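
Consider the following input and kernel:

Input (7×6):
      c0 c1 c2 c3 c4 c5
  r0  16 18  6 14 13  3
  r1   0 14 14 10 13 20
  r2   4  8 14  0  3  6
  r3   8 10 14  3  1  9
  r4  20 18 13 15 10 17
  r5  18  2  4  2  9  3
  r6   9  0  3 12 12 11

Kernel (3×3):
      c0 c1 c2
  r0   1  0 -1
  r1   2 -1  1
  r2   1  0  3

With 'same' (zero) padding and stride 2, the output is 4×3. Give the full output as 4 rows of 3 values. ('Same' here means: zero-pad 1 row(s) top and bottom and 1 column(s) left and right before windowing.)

Output[0,0]: The receptive field on the zero-padded input at this output position is [0 0 0 / 0 16 18 / 0 0 14]. Elementwise product with the kernel and sum: 0·1 + 0·-1 + 0·2 + 16·-1 + 18·1 + 0·1 + 14·3.

44 88 88
20 25 23
-6 53 42
-11 9 22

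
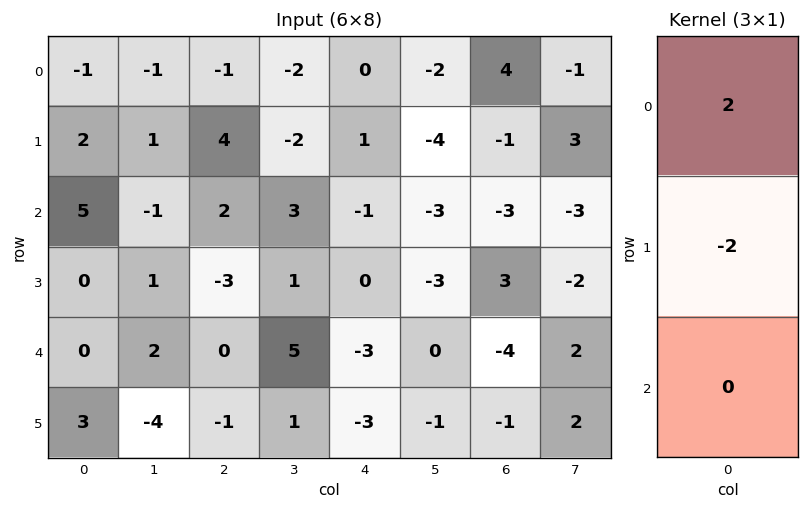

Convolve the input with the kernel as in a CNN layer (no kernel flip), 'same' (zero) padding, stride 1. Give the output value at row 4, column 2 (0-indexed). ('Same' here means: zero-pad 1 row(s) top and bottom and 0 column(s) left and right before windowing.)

-6

The receptive field on the zero-padded input at this output position is [-3 / 0 / -1]. Elementwise product with the kernel and sum: -3·2 + 0·-2.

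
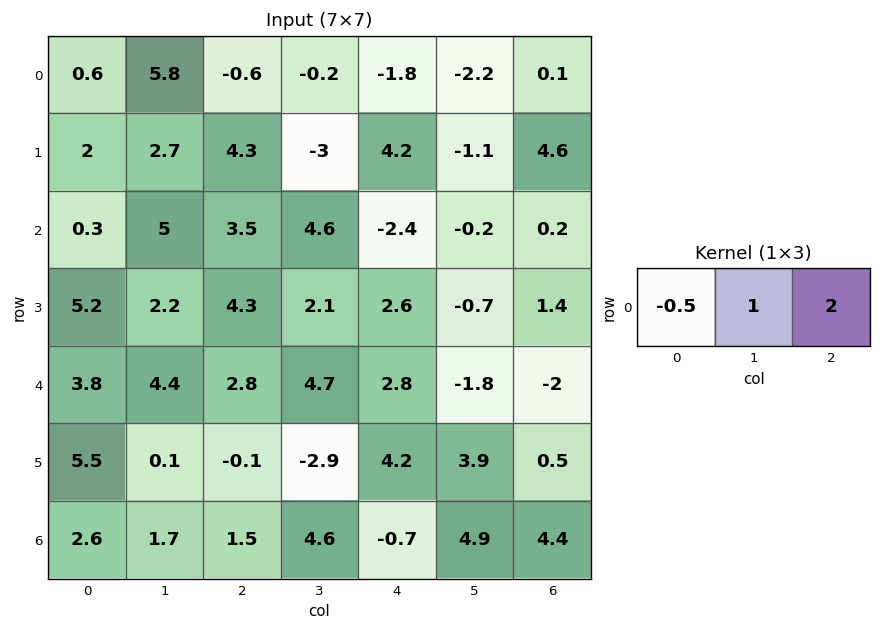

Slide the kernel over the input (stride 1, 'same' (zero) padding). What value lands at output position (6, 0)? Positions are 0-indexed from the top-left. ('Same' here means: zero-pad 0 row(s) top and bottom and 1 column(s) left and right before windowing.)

The receptive field on the zero-padded input at this output position is [0 2.6 1.7]. Elementwise product with the kernel and sum: 0·-0.5 + 2.6·1 + 1.7·2.

6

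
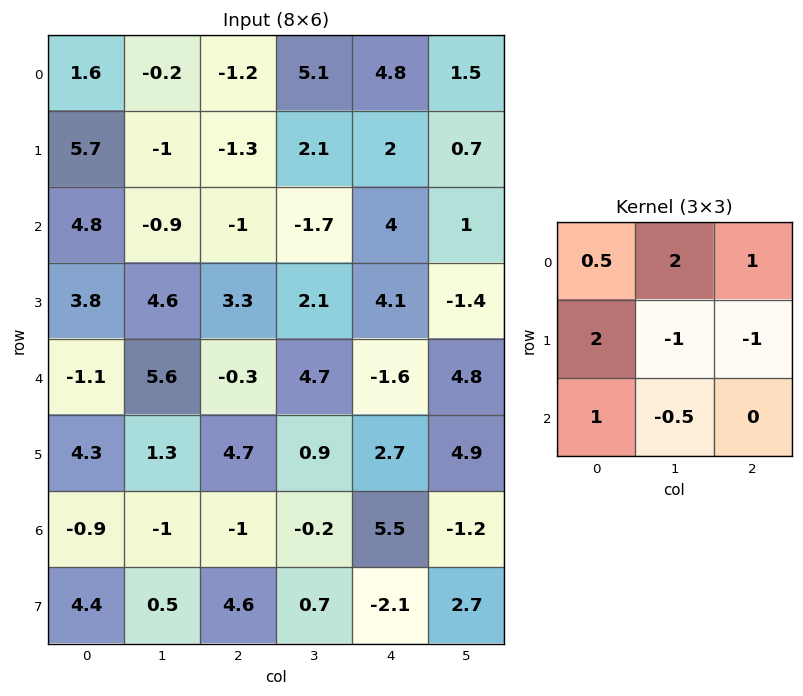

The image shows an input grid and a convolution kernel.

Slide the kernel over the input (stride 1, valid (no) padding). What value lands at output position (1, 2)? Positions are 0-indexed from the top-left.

3.5

The receptive field on the input at this output position is [-1.3 2.1 2 / -1 -1.7 4 / 3.3 2.1 4.1]. Elementwise product with the kernel and sum: -1.3·0.5 + 2.1·2 + 2·1 + -1·2 + -1.7·-1 + 4·-1 + 3.3·1 + 2.1·-0.5.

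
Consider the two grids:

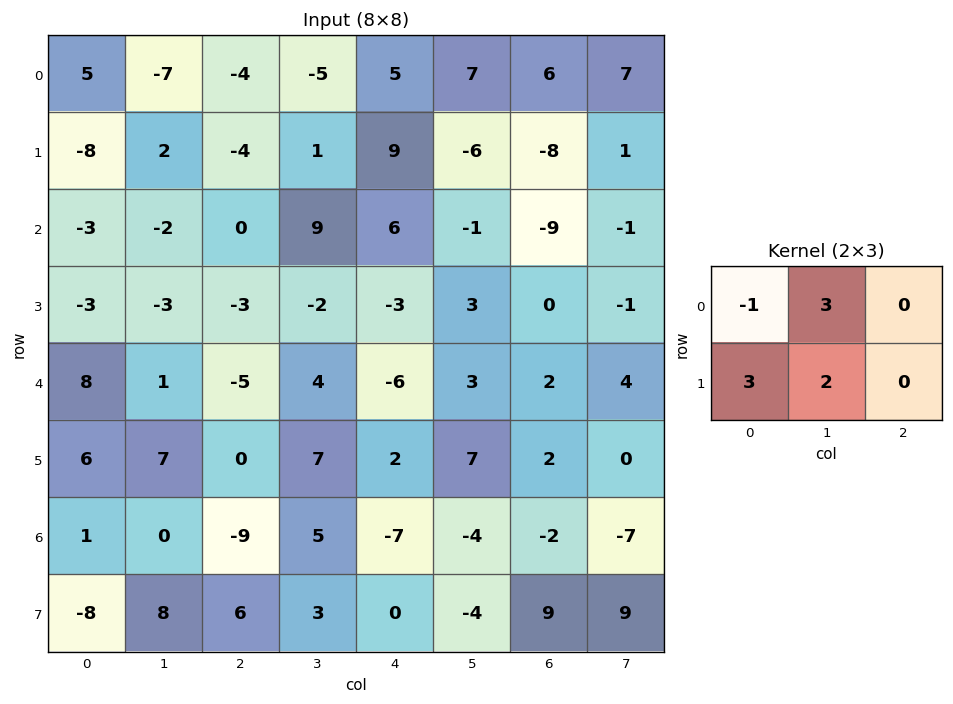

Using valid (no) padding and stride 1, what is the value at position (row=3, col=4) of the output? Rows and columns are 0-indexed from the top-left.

The receptive field on the input at this output position is [-3 3 0 / -6 3 2]. Elementwise product with the kernel and sum: -3·-1 + 3·3 + -6·3 + 3·2.

0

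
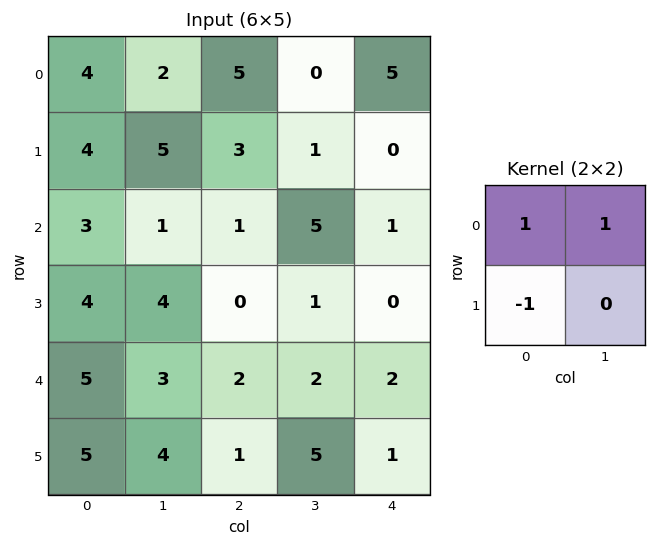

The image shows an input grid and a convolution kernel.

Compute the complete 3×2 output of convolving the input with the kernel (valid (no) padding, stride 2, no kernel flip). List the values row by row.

Output[0,0]: The receptive field on the input at this output position is [4 2 / 4 5]. Elementwise product with the kernel and sum: 4·1 + 2·1 + 4·-1.

2 2
0 6
3 3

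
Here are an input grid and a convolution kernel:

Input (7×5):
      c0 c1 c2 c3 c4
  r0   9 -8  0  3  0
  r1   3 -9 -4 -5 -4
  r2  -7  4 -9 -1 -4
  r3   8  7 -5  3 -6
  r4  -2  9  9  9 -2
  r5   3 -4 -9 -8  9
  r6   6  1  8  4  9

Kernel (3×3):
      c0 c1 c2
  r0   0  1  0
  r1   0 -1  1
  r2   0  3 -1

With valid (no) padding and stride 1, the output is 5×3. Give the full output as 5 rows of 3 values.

18 -27 5
4 -14 7
10 17 19
4 -24 -41
-1 30 29

Output[0,0]: The receptive field on the input at this output position is [9 -8 0 / 3 -9 -4 / -7 4 -9]. Elementwise product with the kernel and sum: -8·1 + -9·-1 + -4·1 + 4·3 + -9·-1.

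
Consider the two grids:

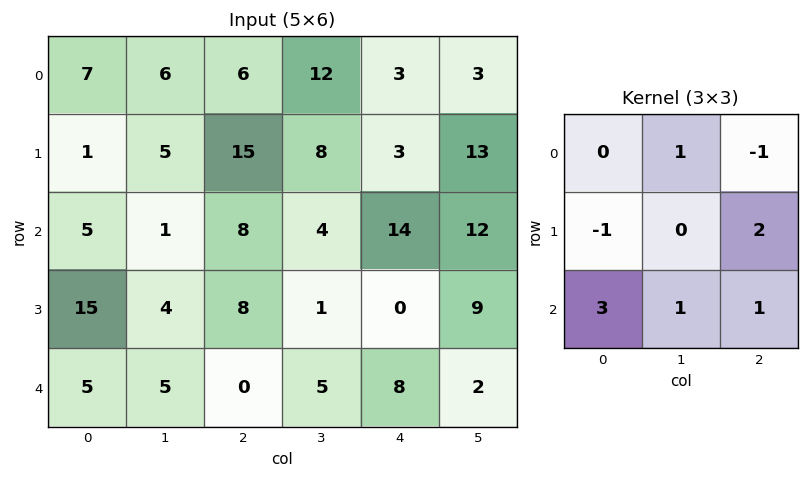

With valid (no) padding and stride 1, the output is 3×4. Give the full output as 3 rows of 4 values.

53 20 42 56
58 35 50 22
14 22 -5 44

Output[0,0]: The receptive field on the input at this output position is [7 6 6 / 1 5 15 / 5 1 8]. Elementwise product with the kernel and sum: 6·1 + 6·-1 + 1·-1 + 15·2 + 5·3 + 1·1 + 8·1.
Output[0,1]: The receptive field on the input at this output position is [6 6 12 / 5 15 8 / 1 8 4]. Elementwise product with the kernel and sum: 6·1 + 12·-1 + 5·-1 + 8·2 + 1·3 + 8·1 + 4·1.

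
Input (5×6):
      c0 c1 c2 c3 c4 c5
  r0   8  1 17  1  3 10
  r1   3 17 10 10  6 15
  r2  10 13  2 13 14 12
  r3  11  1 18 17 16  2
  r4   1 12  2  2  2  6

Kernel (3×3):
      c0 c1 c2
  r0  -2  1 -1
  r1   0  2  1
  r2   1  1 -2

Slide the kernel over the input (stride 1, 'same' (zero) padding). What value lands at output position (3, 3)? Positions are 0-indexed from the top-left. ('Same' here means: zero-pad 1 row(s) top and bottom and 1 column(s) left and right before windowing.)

The receptive field on the zero-padded input at this output position is [2 13 14 / 18 17 16 / 2 2 2]. Elementwise product with the kernel and sum: 2·-2 + 13·1 + 14·-1 + 17·2 + 16·1 + 2·1 + 2·1 + 2·-2.

45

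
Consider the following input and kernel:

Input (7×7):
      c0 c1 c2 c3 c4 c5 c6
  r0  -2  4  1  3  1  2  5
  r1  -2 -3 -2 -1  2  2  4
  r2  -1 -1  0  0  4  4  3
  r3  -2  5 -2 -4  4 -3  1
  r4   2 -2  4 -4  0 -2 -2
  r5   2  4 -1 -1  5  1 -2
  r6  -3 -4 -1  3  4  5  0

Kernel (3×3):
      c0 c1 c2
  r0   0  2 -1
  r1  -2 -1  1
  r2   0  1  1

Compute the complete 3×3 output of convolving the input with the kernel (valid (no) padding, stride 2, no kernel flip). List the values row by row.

Output[0,0]: The receptive field on the input at this output position is [-2 4 1 / -2 -3 -2 / -1 -1 0]. Elementwise product with the kernel and sum: 4·2 + 1·-1 + -2·-2 + -3·-1 + -2·1 + -1·1 + 0·1.
Output[0,1]: The receptive field on the input at this output position is [1 3 1 / -2 -1 2 / 0 0 4]. Elementwise product with the kernel and sum: 3·2 + 1·-1 + -2·-2 + -1·-1 + 2·1 + 0·1 + 4·1.

11 16 4
-3 4 -3
-22 7 -10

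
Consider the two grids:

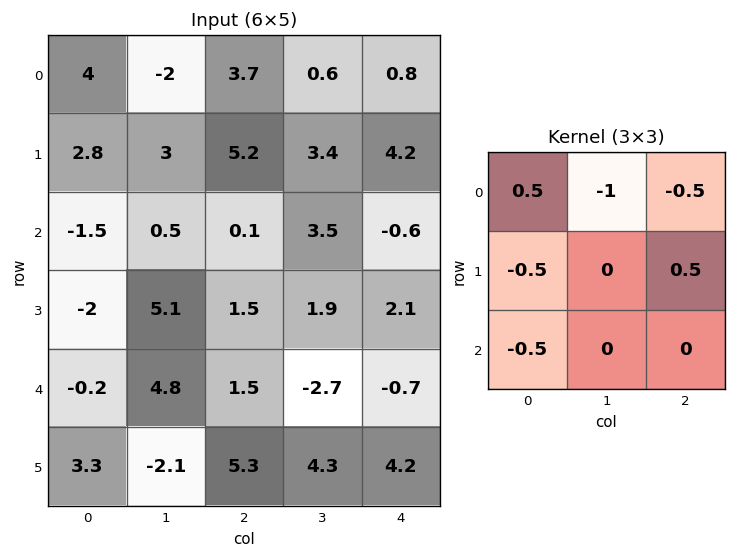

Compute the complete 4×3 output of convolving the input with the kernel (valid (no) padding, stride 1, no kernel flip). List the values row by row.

4.1 -5.05 0.3
-2.4 -6.45 -4
0.55 -5.6 -3.6
-7.65 -2.6 -5.95

Output[0,0]: The receptive field on the input at this output position is [4 -2 3.7 / 2.8 3 5.2 / -1.5 0.5 0.1]. Elementwise product with the kernel and sum: 4·0.5 + -2·-1 + 3.7·-0.5 + 2.8·-0.5 + 5.2·0.5 + -1.5·-0.5.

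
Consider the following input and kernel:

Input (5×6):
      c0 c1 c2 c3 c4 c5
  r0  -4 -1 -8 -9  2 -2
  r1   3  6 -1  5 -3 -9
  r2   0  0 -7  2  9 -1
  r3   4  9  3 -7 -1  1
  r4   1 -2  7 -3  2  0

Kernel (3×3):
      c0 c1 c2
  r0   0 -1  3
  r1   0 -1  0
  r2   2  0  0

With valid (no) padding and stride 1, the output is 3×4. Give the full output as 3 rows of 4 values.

-29 -18 -4 -1
-1 41 -10 -47
-28 6 46 -17

Output[0,0]: The receptive field on the input at this output position is [-4 -1 -8 / 3 6 -1 / 0 0 -7]. Elementwise product with the kernel and sum: -1·-1 + -8·3 + 6·-1 + 0·2.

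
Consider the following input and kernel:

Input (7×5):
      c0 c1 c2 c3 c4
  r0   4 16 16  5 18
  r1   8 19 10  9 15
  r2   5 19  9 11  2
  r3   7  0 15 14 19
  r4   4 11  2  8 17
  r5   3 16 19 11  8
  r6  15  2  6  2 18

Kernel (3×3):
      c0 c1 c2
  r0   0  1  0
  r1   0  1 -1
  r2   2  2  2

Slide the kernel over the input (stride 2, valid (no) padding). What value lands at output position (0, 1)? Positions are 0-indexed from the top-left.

The receptive field on the input at this output position is [16 5 18 / 10 9 15 / 9 11 2]. Elementwise product with the kernel and sum: 5·1 + 9·1 + 15·-1 + 9·2 + 11·2 + 2·2.

43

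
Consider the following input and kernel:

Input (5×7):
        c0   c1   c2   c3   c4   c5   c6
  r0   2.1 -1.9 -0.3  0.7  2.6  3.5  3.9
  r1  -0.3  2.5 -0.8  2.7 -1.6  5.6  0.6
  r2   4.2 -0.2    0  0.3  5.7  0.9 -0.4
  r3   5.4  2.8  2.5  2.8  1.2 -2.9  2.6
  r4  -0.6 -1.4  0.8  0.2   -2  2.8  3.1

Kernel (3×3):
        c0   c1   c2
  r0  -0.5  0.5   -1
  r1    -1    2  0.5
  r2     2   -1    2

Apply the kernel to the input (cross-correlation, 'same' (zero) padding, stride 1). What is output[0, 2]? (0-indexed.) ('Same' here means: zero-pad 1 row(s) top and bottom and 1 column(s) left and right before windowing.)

12.85

The receptive field on the zero-padded input at this output position is [0 0 0 / -1.9 -0.3 0.7 / 2.5 -0.8 2.7]. Elementwise product with the kernel and sum: 0·-0.5 + 0·0.5 + 0·-1 + -1.9·-1 + -0.3·2 + 0.7·0.5 + 2.5·2 + -0.8·-1 + 2.7·2.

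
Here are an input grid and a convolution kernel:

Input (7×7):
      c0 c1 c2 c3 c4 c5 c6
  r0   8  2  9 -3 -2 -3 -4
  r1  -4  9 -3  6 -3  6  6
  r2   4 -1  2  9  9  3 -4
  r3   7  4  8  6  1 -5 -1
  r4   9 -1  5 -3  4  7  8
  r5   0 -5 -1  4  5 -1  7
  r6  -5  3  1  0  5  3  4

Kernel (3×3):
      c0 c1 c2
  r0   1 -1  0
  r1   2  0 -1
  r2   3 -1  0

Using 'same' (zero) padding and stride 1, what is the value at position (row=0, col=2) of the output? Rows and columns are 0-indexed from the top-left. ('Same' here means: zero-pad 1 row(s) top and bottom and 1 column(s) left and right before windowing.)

The receptive field on the zero-padded input at this output position is [0 0 0 / 2 9 -3 / 9 -3 6]. Elementwise product with the kernel and sum: 0·1 + 0·-1 + 2·2 + -3·-1 + 9·3 + -3·-1.

37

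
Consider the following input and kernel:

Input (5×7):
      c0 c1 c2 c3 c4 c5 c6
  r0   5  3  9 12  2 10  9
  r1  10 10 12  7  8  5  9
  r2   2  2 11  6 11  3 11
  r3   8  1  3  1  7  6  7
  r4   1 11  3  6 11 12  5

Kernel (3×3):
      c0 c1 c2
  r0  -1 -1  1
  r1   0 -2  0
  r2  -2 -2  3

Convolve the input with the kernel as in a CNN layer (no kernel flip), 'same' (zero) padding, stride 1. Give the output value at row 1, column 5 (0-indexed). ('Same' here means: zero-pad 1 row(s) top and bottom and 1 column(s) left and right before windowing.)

The receptive field on the zero-padded input at this output position is [2 10 9 / 8 5 9 / 11 3 11]. Elementwise product with the kernel and sum: 2·-1 + 10·-1 + 9·1 + 5·-2 + 11·-2 + 3·-2 + 11·3.

-8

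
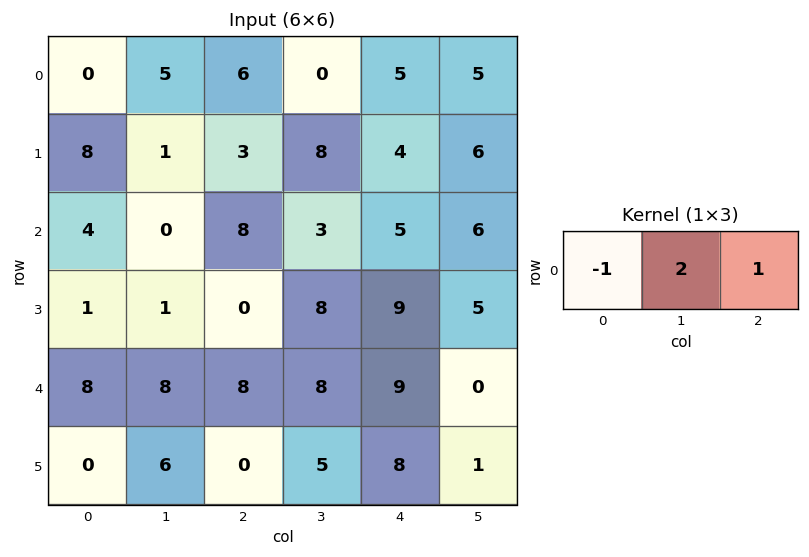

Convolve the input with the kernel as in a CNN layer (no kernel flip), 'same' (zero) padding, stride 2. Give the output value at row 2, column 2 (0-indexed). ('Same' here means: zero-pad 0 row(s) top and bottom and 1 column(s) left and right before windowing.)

10

The receptive field on the zero-padded input at this output position is [8 9 0]. Elementwise product with the kernel and sum: 8·-1 + 9·2 + 0·1.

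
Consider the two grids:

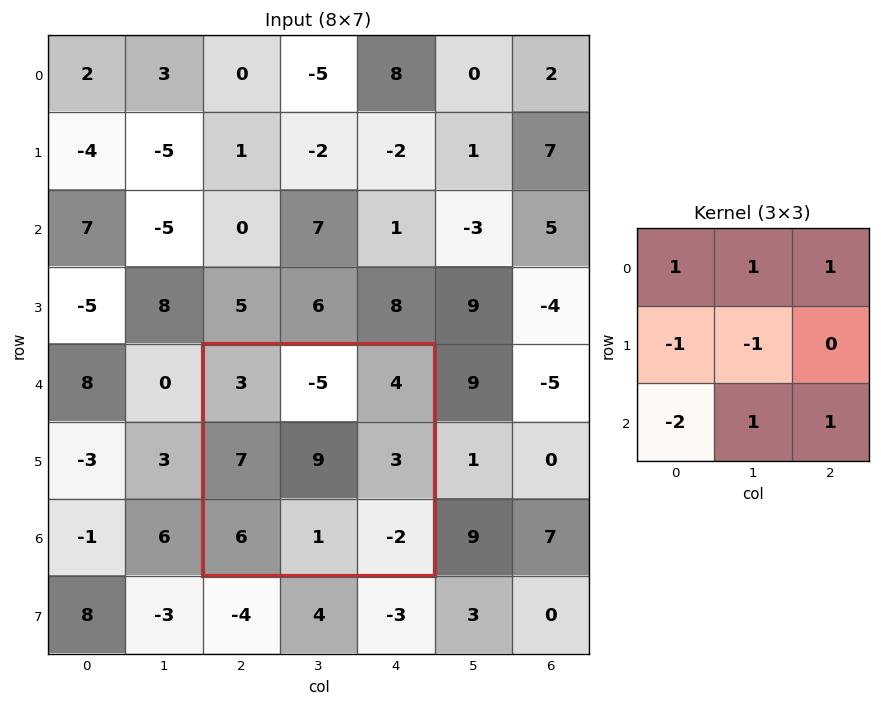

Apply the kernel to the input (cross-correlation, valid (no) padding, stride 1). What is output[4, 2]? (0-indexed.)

The receptive field on the input at this output position is [3 -5 4 / 7 9 3 / 6 1 -2]. Elementwise product with the kernel and sum: 3·1 + -5·1 + 4·1 + 7·-1 + 9·-1 + 6·-2 + 1·1 + -2·1.

-27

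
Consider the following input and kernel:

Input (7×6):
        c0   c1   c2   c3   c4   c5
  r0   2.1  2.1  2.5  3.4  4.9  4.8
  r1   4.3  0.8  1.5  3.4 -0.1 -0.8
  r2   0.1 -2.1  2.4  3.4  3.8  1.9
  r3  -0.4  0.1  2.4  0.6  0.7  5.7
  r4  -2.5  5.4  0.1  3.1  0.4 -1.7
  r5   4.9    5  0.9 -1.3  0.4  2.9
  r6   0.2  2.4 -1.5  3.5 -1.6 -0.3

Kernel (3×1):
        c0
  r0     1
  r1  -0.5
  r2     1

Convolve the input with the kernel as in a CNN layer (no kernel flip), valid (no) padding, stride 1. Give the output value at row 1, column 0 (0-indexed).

3.85

The receptive field on the input at this output position is [4.3 / 0.1 / -0.4]. Elementwise product with the kernel and sum: 4.3·1 + 0.1·-0.5 + -0.4·1.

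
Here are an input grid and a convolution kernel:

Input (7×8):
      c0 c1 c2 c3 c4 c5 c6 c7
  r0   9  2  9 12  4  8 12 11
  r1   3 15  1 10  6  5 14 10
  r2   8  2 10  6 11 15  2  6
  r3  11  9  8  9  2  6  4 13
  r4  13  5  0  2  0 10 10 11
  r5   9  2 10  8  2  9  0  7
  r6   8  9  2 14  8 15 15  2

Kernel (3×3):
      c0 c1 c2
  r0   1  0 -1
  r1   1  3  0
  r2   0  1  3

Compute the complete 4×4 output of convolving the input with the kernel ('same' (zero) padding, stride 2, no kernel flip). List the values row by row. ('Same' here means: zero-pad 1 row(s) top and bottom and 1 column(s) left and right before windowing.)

Output[0,0]: The receptive field on the zero-padded input at this output position is [0 0 0 / 0 9 2 / 0 3 15]. Elementwise product with the kernel and sum: 0·1 + 0·-1 + 0·1 + 9·3 + 3·1 + 15·3.

75 60 45 88
47 72 64 59
45 39 34 54
22 9 37 62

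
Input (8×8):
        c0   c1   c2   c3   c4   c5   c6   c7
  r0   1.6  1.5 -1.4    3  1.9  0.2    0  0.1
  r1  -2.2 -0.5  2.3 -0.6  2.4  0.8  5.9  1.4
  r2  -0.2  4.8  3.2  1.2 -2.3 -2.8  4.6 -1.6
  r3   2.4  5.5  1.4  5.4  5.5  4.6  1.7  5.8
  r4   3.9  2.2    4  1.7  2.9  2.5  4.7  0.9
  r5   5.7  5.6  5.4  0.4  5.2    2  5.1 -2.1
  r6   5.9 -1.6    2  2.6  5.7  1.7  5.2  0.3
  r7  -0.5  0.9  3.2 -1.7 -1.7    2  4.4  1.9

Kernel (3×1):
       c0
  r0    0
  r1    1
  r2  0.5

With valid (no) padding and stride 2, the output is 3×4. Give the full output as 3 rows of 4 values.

-2.3 3.9 1.25 8.2
4.35 3.4 6.95 4.05
8.65 6.4 8.05 7.7

Output[0,0]: The receptive field on the input at this output position is [1.6 / -2.2 / -0.2]. Elementwise product with the kernel and sum: -2.2·1 + -0.2·0.5.
Output[0,1]: The receptive field on the input at this output position is [-1.4 / 2.3 / 3.2]. Elementwise product with the kernel and sum: 2.3·1 + 3.2·0.5.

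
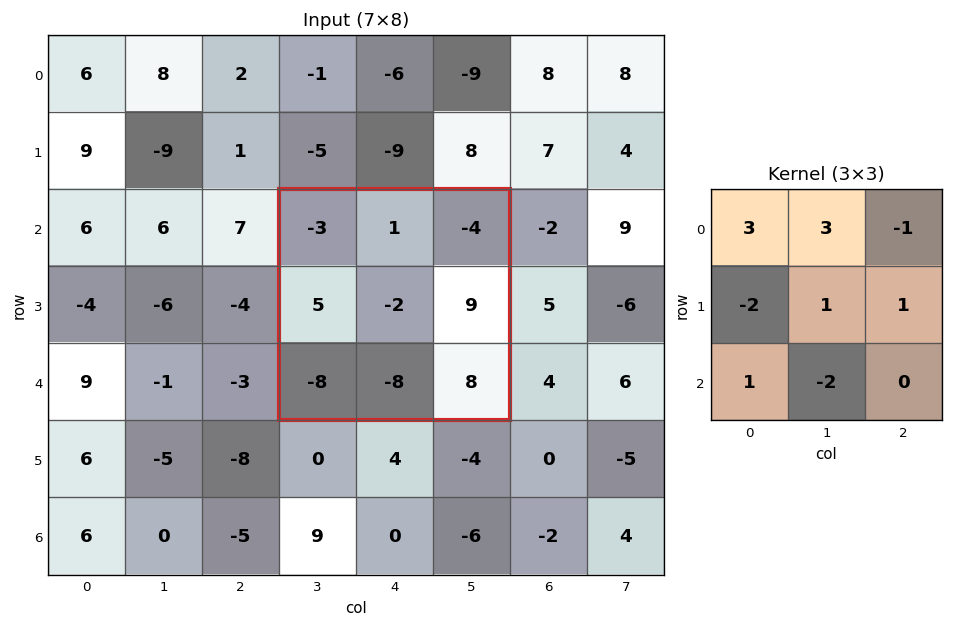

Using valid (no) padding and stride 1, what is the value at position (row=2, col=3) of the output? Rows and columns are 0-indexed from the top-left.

3

The receptive field on the input at this output position is [-3 1 -4 / 5 -2 9 / -8 -8 8]. Elementwise product with the kernel and sum: -3·3 + 1·3 + -4·-1 + 5·-2 + -2·1 + 9·1 + -8·1 + -8·-2.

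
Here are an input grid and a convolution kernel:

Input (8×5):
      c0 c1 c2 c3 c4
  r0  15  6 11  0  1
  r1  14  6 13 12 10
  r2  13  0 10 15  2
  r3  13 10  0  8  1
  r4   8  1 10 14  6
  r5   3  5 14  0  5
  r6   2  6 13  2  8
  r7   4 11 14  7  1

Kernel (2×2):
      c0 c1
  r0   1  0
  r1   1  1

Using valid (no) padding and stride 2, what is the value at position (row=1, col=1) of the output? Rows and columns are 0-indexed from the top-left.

18

The receptive field on the input at this output position is [10 15 / 0 8]. Elementwise product with the kernel and sum: 10·1 + 0·1 + 8·1.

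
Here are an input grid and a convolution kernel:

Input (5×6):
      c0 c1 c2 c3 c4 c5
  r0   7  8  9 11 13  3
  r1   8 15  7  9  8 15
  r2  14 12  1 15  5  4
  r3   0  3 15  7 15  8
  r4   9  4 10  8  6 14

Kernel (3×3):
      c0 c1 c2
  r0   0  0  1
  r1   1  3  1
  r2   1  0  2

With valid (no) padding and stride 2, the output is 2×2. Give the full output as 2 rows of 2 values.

Output[0,0]: The receptive field on the input at this output position is [7 8 9 / 8 15 7 / 14 12 1]. Elementwise product with the kernel and sum: 9·1 + 8·1 + 15·3 + 7·1 + 14·1 + 1·2.

85 66
54 78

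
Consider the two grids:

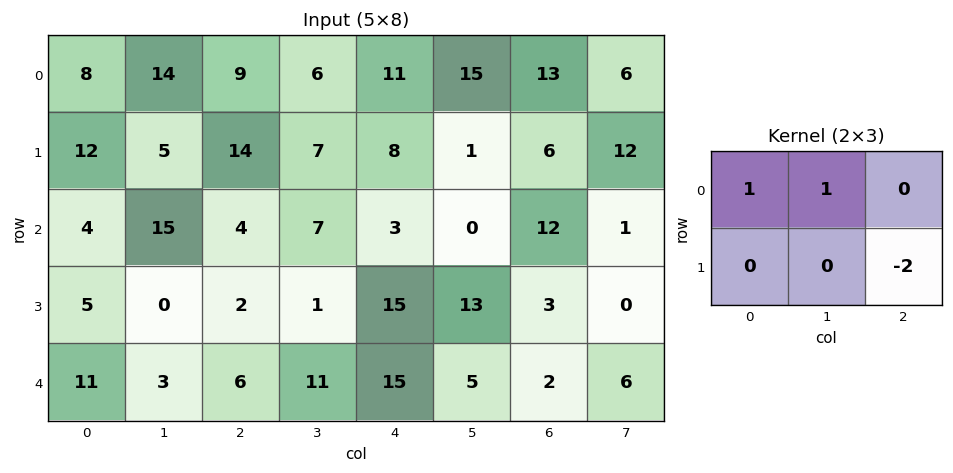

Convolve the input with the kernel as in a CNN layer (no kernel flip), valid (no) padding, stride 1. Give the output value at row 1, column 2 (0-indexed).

The receptive field on the input at this output position is [14 7 8 / 4 7 3]. Elementwise product with the kernel and sum: 14·1 + 7·1 + 3·-2.

15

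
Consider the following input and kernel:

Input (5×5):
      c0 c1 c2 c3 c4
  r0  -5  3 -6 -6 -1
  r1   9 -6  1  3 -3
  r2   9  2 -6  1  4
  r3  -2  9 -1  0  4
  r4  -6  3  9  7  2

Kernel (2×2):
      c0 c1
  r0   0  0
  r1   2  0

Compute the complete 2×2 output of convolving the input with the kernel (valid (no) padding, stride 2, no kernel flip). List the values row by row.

Output[0,0]: The receptive field on the input at this output position is [-5 3 / 9 -6]. Elementwise product with the kernel and sum: 9·2.
Output[0,1]: The receptive field on the input at this output position is [-6 -6 / 1 3]. Elementwise product with the kernel and sum: 1·2.

18 2
-4 -2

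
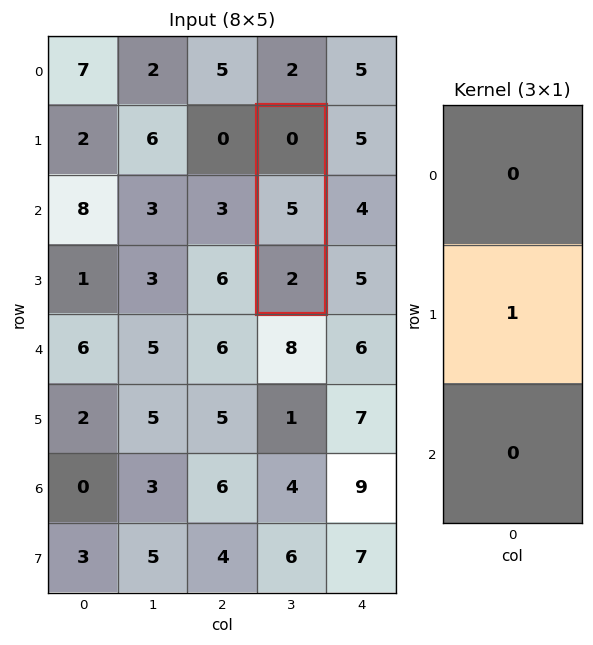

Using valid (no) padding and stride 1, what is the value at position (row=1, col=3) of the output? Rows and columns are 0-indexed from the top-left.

5

The receptive field on the input at this output position is [0 / 5 / 2]. Elementwise product with the kernel and sum: 5·1.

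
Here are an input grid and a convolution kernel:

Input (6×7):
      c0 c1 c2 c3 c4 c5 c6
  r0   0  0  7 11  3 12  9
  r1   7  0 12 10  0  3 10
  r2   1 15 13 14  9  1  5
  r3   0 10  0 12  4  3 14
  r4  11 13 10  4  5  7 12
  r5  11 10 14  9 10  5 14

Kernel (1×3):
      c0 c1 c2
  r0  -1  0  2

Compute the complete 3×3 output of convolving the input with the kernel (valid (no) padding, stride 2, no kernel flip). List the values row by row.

Output[0,0]: The receptive field on the input at this output position is [0 0 7]. Elementwise product with the kernel and sum: 0·-1 + 7·2.

14 -1 15
25 5 1
9 0 19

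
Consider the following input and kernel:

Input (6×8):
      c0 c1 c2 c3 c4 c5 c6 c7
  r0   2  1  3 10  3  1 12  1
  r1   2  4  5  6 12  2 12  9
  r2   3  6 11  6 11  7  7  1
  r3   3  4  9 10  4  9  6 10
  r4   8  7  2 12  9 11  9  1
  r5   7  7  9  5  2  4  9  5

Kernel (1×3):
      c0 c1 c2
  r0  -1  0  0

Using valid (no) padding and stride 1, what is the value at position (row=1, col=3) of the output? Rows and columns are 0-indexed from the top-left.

The receptive field on the input at this output position is [6 12 2]. Elementwise product with the kernel and sum: 6·-1.

-6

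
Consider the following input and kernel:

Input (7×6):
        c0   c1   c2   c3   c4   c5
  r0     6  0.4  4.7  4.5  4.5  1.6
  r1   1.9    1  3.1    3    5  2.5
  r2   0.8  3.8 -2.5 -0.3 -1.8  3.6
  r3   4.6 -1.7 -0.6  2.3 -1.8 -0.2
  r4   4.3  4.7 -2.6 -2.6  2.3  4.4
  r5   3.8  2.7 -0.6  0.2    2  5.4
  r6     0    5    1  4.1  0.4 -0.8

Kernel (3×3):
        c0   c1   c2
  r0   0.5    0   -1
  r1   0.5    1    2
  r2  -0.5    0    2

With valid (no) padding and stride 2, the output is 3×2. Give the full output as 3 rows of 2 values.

Output[0,0]: The receptive field on the input at this output position is [6 0.4 4.7 / 1.9 1 3.1 / 0.8 3.8 -2.5]. Elementwise product with the kernel and sum: 6·0.5 + 4.7·-1 + 1.9·0.5 + 1·1 + 3.1·2 + 0.8·-0.5 + -2.5·2.
Output[0,1]: The receptive field on the input at this output position is [4.7 4.5 4.5 / 3.1 3 5 / -2.5 -0.3 -1.8]. Elementwise product with the kernel and sum: 4.7·0.5 + 4.5·-1 + 3.1·0.5 + 3·1 + 5·2 + -2.5·-0.5 + -1.8·2.

1.05 10.05
-5.05 4.85
10.15 0.6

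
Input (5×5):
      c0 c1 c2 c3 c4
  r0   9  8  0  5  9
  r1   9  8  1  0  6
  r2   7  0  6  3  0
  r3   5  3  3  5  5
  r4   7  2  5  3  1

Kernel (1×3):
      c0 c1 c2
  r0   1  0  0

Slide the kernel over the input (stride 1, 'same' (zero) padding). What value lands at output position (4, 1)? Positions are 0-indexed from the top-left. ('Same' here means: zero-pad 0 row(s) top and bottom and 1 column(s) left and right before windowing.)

7

The receptive field on the zero-padded input at this output position is [7 2 5]. Elementwise product with the kernel and sum: 7·1.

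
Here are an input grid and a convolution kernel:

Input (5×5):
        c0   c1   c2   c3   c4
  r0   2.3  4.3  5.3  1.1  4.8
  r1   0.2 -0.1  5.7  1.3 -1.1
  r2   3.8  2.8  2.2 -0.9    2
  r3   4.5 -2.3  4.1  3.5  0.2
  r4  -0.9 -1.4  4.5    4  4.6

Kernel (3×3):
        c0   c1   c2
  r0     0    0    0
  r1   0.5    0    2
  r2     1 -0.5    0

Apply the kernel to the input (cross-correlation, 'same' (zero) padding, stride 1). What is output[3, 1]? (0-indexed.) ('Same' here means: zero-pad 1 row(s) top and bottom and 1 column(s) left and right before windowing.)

The receptive field on the zero-padded input at this output position is [3.8 2.8 2.2 / 4.5 -2.3 4.1 / -0.9 -1.4 4.5]. Elementwise product with the kernel and sum: 4.5·0.5 + 4.1·2 + -0.9·1 + -1.4·-0.5.

10.25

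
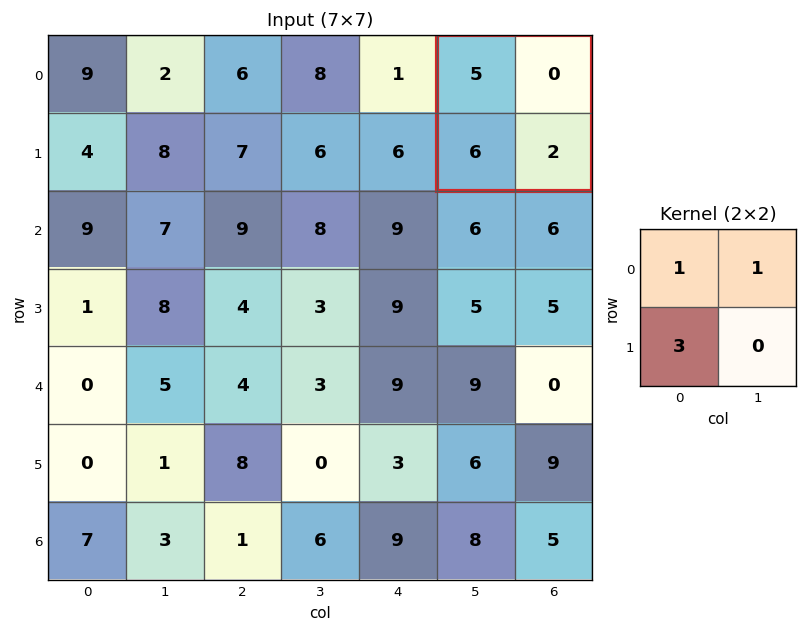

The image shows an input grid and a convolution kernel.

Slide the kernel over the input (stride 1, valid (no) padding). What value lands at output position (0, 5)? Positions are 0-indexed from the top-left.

23

The receptive field on the input at this output position is [5 0 / 6 2]. Elementwise product with the kernel and sum: 5·1 + 0·1 + 6·3.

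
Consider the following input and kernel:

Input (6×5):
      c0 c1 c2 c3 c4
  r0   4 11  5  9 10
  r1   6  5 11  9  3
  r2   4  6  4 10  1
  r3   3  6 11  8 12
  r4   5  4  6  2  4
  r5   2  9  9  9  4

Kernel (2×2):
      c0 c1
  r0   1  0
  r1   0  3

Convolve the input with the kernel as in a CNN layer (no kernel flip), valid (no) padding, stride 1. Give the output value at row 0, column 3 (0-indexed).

The receptive field on the input at this output position is [9 10 / 9 3]. Elementwise product with the kernel and sum: 9·1 + 3·3.

18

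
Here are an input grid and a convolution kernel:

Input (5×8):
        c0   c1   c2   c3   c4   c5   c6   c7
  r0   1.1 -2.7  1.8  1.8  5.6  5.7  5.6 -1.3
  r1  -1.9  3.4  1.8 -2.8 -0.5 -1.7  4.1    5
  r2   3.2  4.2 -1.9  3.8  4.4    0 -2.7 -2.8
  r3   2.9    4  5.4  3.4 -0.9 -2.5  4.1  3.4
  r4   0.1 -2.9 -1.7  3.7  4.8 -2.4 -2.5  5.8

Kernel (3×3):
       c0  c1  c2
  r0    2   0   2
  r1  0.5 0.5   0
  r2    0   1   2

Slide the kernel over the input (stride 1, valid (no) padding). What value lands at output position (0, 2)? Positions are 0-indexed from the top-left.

The receptive field on the input at this output position is [1.8 1.8 5.6 / 1.8 -2.8 -0.5 / -1.9 3.8 4.4]. Elementwise product with the kernel and sum: 1.8·2 + 5.6·2 + 1.8·0.5 + -2.8·0.5 + 3.8·1 + 4.4·2.

26.9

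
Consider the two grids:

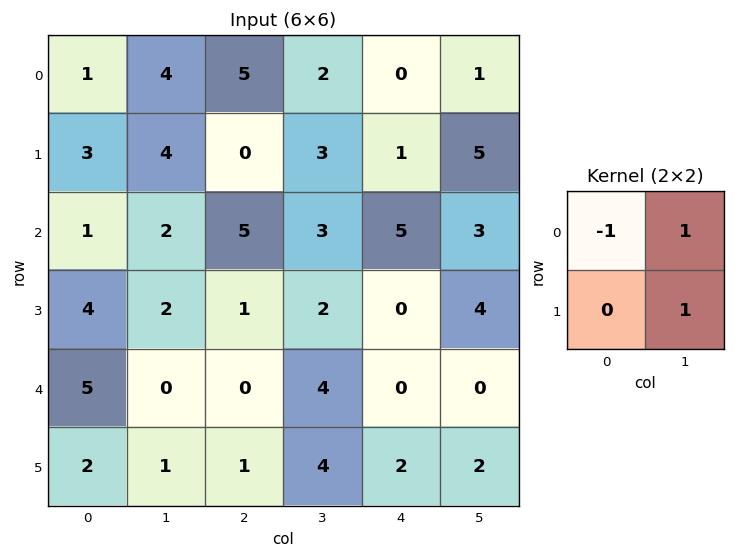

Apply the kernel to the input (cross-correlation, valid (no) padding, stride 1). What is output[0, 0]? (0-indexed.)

The receptive field on the input at this output position is [1 4 / 3 4]. Elementwise product with the kernel and sum: 1·-1 + 4·1 + 4·1.

7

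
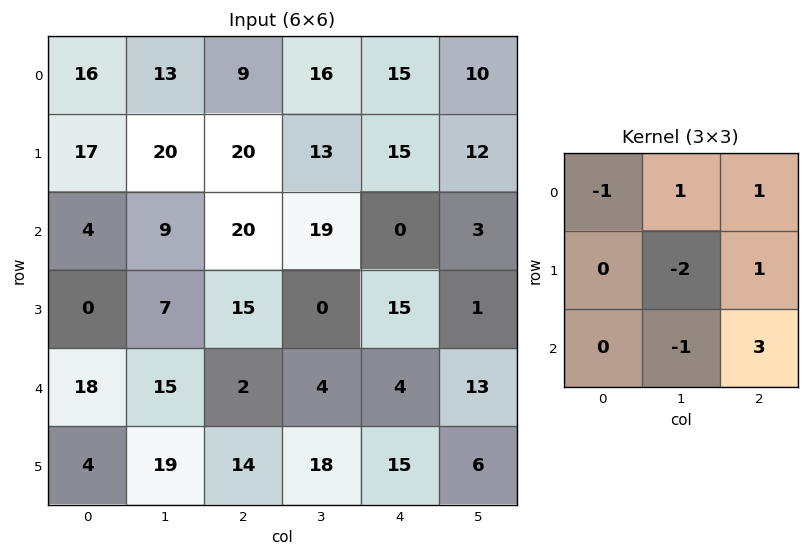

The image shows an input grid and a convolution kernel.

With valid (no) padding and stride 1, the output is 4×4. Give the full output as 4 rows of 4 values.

37 22 -8 0
63 -23 15 5
17 10 22 -10
17 48 23 24

Output[0,0]: The receptive field on the input at this output position is [16 13 9 / 17 20 20 / 4 9 20]. Elementwise product with the kernel and sum: 16·-1 + 13·1 + 9·1 + 20·-2 + 20·1 + 9·-1 + 20·3.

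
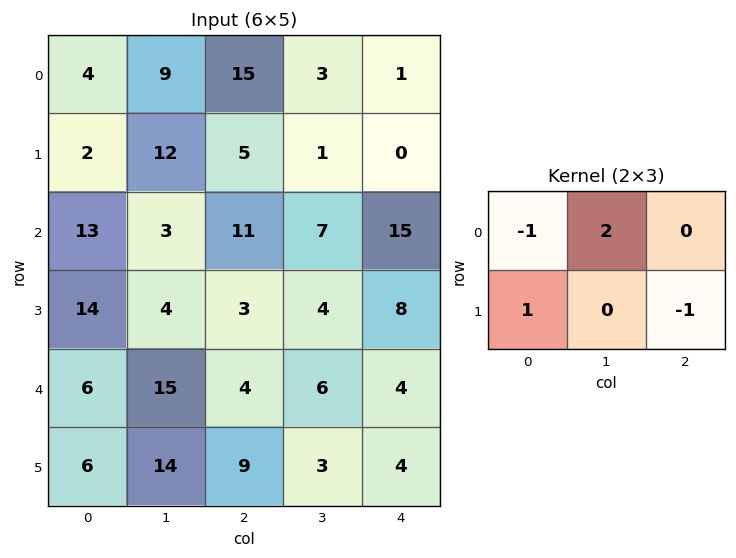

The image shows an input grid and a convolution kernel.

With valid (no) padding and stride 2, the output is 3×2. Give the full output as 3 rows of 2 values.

11 -4
4 -2
21 13

Output[0,0]: The receptive field on the input at this output position is [4 9 15 / 2 12 5]. Elementwise product with the kernel and sum: 4·-1 + 9·2 + 2·1 + 5·-1.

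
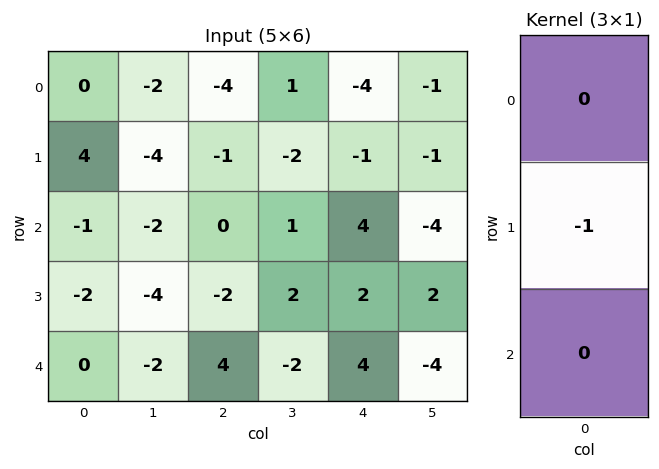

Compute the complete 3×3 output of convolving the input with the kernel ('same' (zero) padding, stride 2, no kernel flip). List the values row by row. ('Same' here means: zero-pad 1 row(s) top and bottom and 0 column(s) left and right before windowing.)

0 4 4
1 0 -4
0 -4 -4

Output[0,0]: The receptive field on the zero-padded input at this output position is [0 / 0 / 4]. Elementwise product with the kernel and sum: 0·-1.
Output[0,1]: The receptive field on the zero-padded input at this output position is [0 / -4 / -1]. Elementwise product with the kernel and sum: -4·-1.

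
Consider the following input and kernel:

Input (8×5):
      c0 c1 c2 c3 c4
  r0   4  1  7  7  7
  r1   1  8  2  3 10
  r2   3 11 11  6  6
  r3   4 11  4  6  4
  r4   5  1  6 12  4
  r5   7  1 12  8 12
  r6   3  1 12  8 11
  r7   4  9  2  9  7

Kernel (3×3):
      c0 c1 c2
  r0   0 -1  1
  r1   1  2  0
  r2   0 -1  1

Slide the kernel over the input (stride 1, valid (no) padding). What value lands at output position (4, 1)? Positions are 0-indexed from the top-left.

The receptive field on the input at this output position is [1 6 12 / 1 12 8 / 1 12 8]. Elementwise product with the kernel and sum: 6·-1 + 12·1 + 1·1 + 12·2 + 12·-1 + 8·1.

27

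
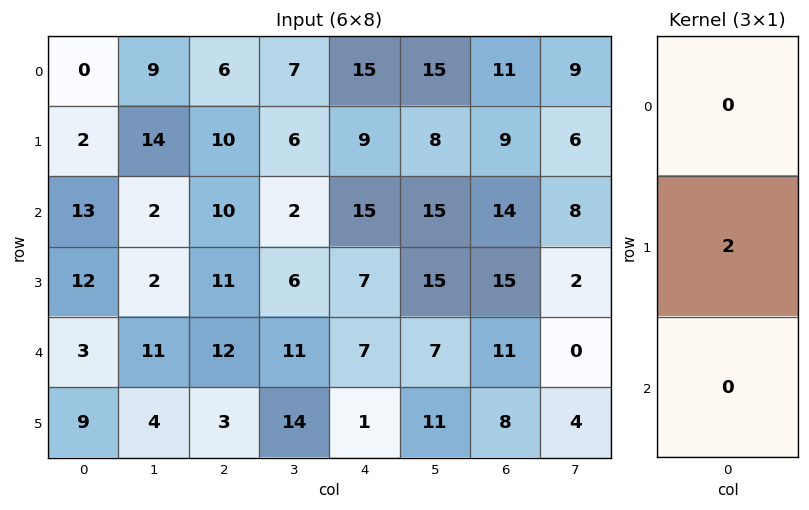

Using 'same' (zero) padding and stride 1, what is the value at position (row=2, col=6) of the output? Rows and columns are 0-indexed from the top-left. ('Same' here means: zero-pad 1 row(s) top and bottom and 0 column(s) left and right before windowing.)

28

The receptive field on the zero-padded input at this output position is [9 / 14 / 15]. Elementwise product with the kernel and sum: 14·2.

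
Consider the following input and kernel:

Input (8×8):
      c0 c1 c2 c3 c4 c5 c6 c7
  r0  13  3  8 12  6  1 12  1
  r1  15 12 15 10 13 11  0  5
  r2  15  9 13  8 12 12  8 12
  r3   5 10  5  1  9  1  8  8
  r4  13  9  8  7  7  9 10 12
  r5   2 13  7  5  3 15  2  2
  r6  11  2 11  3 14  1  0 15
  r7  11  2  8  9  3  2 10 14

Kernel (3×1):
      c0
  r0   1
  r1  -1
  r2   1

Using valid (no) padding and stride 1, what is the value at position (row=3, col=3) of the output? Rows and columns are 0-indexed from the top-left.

-1

The receptive field on the input at this output position is [1 / 7 / 5]. Elementwise product with the kernel and sum: 1·1 + 7·-1 + 5·1.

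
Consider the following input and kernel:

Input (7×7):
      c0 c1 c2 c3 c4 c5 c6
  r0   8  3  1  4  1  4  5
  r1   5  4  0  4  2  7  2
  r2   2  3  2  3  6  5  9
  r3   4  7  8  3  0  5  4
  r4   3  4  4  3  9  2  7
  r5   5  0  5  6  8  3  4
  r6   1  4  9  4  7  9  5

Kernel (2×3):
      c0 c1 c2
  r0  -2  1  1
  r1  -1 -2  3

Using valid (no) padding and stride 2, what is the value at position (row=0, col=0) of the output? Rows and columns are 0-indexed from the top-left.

-25

The receptive field on the input at this output position is [8 3 1 / 5 4 0]. Elementwise product with the kernel and sum: 8·-2 + 3·1 + 1·1 + 5·-1 + 4·-2 + 0·3.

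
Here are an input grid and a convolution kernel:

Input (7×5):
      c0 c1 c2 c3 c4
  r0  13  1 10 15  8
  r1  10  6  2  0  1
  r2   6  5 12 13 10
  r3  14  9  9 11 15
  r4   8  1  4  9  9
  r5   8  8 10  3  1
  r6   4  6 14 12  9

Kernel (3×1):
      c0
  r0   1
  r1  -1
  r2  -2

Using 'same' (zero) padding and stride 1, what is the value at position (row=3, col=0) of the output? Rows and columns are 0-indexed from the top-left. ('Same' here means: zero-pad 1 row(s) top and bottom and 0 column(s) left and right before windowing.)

-24

The receptive field on the zero-padded input at this output position is [6 / 14 / 8]. Elementwise product with the kernel and sum: 6·1 + 14·-1 + 8·-2.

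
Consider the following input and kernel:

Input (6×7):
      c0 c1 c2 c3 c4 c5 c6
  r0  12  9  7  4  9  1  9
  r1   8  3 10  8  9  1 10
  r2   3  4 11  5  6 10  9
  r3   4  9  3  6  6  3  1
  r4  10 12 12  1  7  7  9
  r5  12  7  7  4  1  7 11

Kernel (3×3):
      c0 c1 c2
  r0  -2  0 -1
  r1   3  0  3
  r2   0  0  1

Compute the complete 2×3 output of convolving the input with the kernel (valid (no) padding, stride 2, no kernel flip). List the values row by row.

34 40 39
16 6 9

Output[0,0]: The receptive field on the input at this output position is [12 9 7 / 8 3 10 / 3 4 11]. Elementwise product with the kernel and sum: 12·-2 + 7·-1 + 8·3 + 10·3 + 11·1.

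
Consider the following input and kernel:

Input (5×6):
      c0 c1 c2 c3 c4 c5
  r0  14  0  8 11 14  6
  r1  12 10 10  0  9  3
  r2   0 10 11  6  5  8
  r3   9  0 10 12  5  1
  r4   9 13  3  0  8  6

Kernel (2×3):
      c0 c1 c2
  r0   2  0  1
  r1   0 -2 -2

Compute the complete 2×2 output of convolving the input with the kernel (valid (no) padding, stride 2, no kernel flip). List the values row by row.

Output[0,0]: The receptive field on the input at this output position is [14 0 8 / 12 10 10]. Elementwise product with the kernel and sum: 14·2 + 8·1 + 10·-2 + 10·-2.
Output[0,1]: The receptive field on the input at this output position is [8 11 14 / 10 0 9]. Elementwise product with the kernel and sum: 8·2 + 14·1 + 0·-2 + 9·-2.

-4 12
-9 -7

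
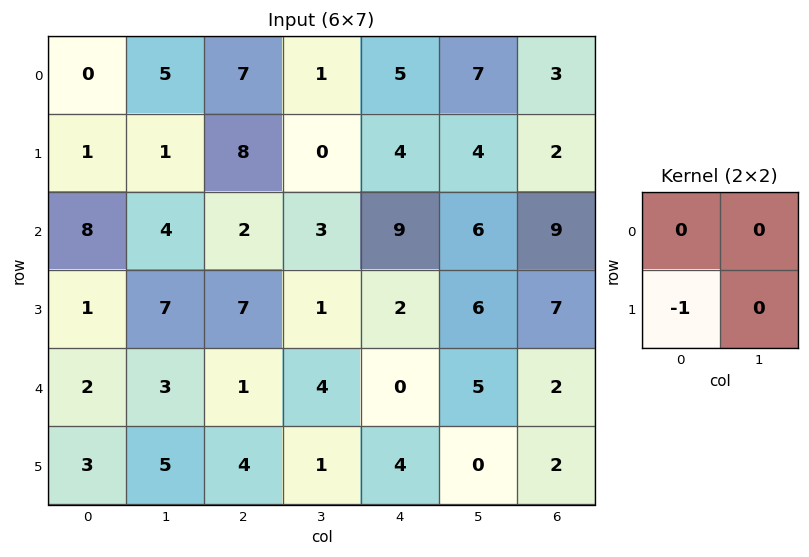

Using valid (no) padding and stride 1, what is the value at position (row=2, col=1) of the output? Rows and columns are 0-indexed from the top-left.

The receptive field on the input at this output position is [4 2 / 7 7]. Elementwise product with the kernel and sum: 7·-1.

-7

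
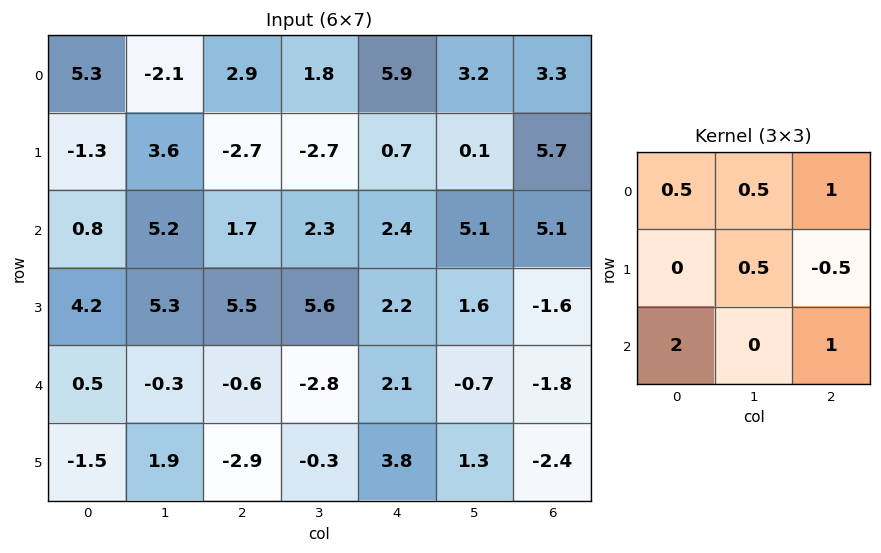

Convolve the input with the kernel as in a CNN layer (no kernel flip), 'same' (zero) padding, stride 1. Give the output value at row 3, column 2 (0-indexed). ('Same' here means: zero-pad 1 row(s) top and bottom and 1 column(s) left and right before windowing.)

2.3

The receptive field on the zero-padded input at this output position is [5.2 1.7 2.3 / 5.3 5.5 5.6 / -0.3 -0.6 -2.8]. Elementwise product with the kernel and sum: 5.2·0.5 + 1.7·0.5 + 2.3·1 + 5.5·0.5 + 5.6·-0.5 + -0.3·2 + -2.8·1.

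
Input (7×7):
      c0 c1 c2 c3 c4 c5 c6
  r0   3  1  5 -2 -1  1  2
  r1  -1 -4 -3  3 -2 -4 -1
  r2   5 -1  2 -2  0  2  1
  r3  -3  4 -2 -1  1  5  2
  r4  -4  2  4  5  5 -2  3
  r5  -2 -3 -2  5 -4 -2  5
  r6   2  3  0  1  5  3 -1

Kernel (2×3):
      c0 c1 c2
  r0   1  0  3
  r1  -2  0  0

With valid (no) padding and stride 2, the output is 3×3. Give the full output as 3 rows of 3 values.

Output[0,0]: The receptive field on the input at this output position is [3 1 5 / -1 -4 -3]. Elementwise product with the kernel and sum: 3·1 + 5·3 + -1·-2.

20 8 9
17 6 1
12 23 22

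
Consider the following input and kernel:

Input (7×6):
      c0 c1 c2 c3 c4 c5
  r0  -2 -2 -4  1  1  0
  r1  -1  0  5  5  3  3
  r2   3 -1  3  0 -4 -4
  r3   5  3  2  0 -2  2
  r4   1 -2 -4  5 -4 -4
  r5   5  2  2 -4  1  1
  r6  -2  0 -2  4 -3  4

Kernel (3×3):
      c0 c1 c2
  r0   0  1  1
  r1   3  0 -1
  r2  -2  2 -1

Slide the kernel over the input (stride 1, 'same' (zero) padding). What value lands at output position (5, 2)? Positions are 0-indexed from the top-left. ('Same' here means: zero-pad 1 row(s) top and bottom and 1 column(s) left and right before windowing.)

3

The receptive field on the zero-padded input at this output position is [-2 -4 5 / 2 2 -4 / 0 -2 4]. Elementwise product with the kernel and sum: -4·1 + 5·1 + 2·3 + -4·-1 + 0·-2 + -2·2 + 4·-1.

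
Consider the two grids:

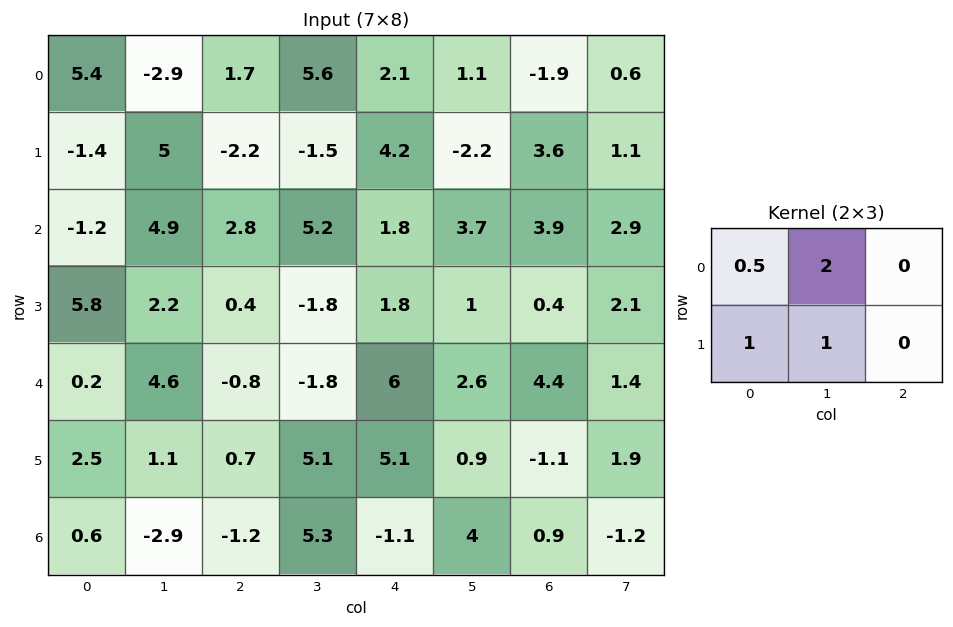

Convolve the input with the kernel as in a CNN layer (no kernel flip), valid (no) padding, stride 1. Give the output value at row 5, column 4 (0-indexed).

The receptive field on the input at this output position is [5.1 0.9 -1.1 / -1.1 4 0.9]. Elementwise product with the kernel and sum: 5.1·0.5 + 0.9·2 + -1.1·1 + 4·1.

7.25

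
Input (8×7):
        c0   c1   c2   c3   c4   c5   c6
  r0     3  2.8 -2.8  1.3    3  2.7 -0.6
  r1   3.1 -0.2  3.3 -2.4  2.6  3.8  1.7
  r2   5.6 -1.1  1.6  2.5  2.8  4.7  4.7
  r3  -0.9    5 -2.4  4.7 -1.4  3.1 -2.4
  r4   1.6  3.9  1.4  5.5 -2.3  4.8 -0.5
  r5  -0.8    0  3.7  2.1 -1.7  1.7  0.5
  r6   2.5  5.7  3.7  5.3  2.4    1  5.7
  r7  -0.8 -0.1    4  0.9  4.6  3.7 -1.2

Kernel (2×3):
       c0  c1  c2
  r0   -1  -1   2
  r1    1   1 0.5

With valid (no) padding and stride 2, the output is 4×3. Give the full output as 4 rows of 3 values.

-6.85 9.7 0.35
1.6 3.1 2.4
-1.65 -6.55 -3.25
0.3 3 15.7

Output[0,0]: The receptive field on the input at this output position is [3 2.8 -2.8 / 3.1 -0.2 3.3]. Elementwise product with the kernel and sum: 3·-1 + 2.8·-1 + -2.8·2 + 3.1·1 + -0.2·1 + 3.3·0.5.
Output[0,1]: The receptive field on the input at this output position is [-2.8 1.3 3 / 3.3 -2.4 2.6]. Elementwise product with the kernel and sum: -2.8·-1 + 1.3·-1 + 3·2 + 3.3·1 + -2.4·1 + 2.6·0.5.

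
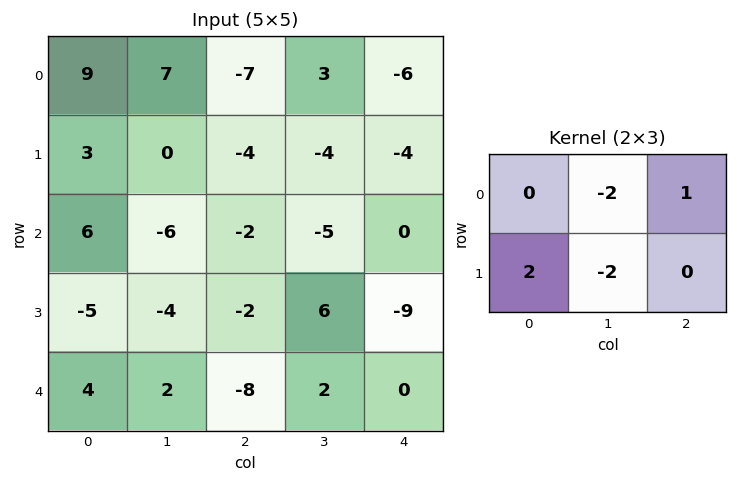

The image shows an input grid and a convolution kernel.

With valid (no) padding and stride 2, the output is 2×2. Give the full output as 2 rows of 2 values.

-15 -12
8 -6

Output[0,0]: The receptive field on the input at this output position is [9 7 -7 / 3 0 -4]. Elementwise product with the kernel and sum: 7·-2 + -7·1 + 3·2 + 0·-2.
Output[0,1]: The receptive field on the input at this output position is [-7 3 -6 / -4 -4 -4]. Elementwise product with the kernel and sum: 3·-2 + -6·1 + -4·2 + -4·-2.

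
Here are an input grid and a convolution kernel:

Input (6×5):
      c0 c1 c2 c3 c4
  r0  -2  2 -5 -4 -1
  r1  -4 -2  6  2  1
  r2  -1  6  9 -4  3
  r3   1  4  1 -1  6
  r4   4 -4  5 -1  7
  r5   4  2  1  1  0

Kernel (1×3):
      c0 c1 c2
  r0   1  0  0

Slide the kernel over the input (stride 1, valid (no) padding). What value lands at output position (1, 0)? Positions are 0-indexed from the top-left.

-4

The receptive field on the input at this output position is [-4 -2 6]. Elementwise product with the kernel and sum: -4·1.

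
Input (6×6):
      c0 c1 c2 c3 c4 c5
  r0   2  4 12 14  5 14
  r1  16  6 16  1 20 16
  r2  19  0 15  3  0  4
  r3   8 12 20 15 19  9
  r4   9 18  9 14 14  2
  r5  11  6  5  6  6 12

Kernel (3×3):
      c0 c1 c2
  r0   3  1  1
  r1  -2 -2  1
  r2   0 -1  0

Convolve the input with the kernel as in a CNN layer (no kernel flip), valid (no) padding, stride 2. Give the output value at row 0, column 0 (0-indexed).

-6

The receptive field on the input at this output position is [2 4 12 / 16 6 16 / 19 0 15]. Elementwise product with the kernel and sum: 2·3 + 4·1 + 12·1 + 16·-2 + 6·-2 + 16·1 + 0·-1.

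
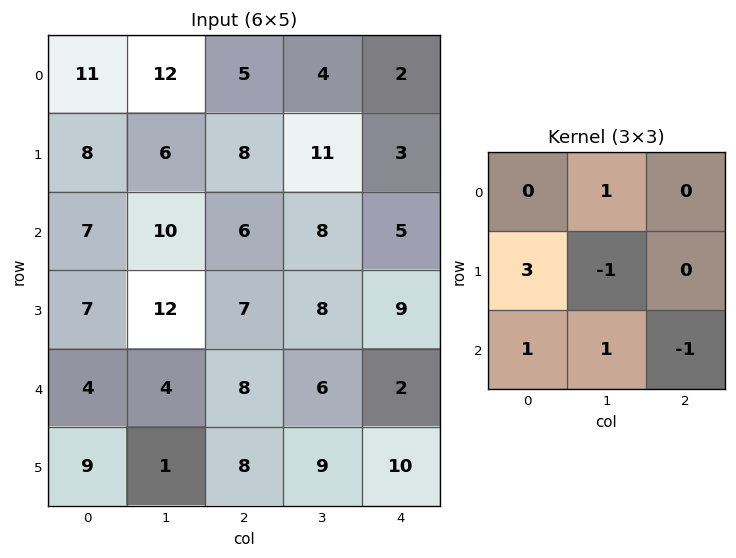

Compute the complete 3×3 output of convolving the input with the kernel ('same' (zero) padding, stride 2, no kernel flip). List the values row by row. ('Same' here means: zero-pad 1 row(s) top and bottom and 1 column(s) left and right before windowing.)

-9 34 24
-4 43 39
11 11 44

Output[0,0]: The receptive field on the zero-padded input at this output position is [0 0 0 / 0 11 12 / 0 8 6]. Elementwise product with the kernel and sum: 0·1 + 0·3 + 11·-1 + 0·1 + 8·1 + 6·-1.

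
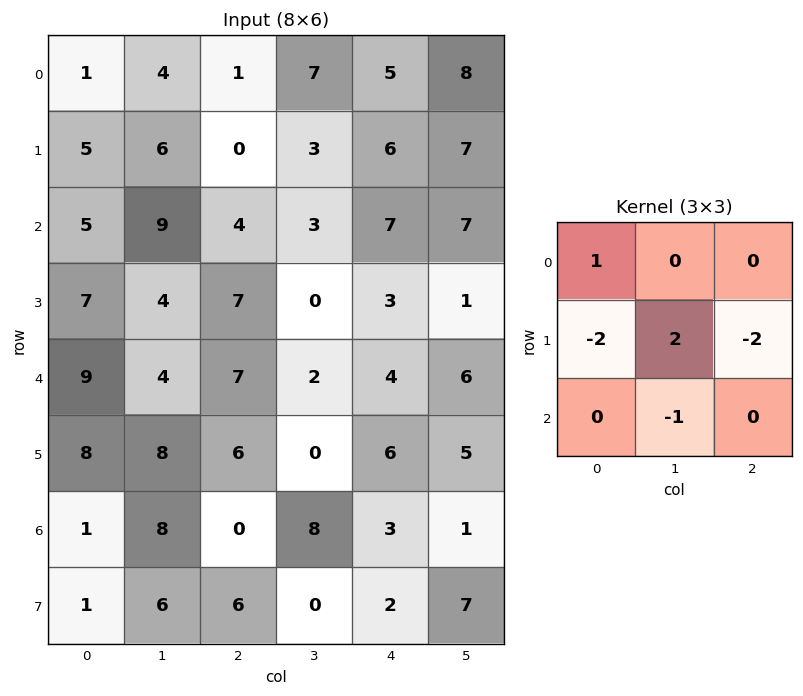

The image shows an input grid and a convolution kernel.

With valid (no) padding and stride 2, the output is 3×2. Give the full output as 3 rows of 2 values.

-6 -8
-19 -18
-11 -25

Output[0,0]: The receptive field on the input at this output position is [1 4 1 / 5 6 0 / 5 9 4]. Elementwise product with the kernel and sum: 1·1 + 5·-2 + 6·2 + 0·-2 + 9·-1.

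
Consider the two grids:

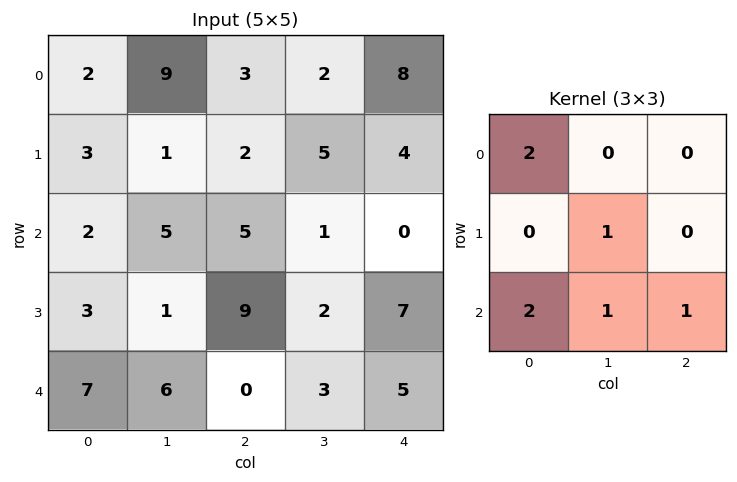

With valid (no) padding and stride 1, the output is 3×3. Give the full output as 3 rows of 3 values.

Output[0,0]: The receptive field on the input at this output position is [2 9 3 / 3 1 2 / 2 5 5]. Elementwise product with the kernel and sum: 2·2 + 1·1 + 2·2 + 5·1 + 5·1.

19 36 22
27 20 32
25 34 20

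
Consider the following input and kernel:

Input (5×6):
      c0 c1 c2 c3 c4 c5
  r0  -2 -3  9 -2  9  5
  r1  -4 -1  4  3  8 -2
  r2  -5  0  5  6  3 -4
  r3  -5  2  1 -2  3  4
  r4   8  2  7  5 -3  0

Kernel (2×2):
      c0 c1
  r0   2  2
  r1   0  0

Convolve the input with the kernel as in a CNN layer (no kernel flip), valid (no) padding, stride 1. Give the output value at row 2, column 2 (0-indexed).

The receptive field on the input at this output position is [5 6 / 1 -2]. Elementwise product with the kernel and sum: 5·2 + 6·2.

22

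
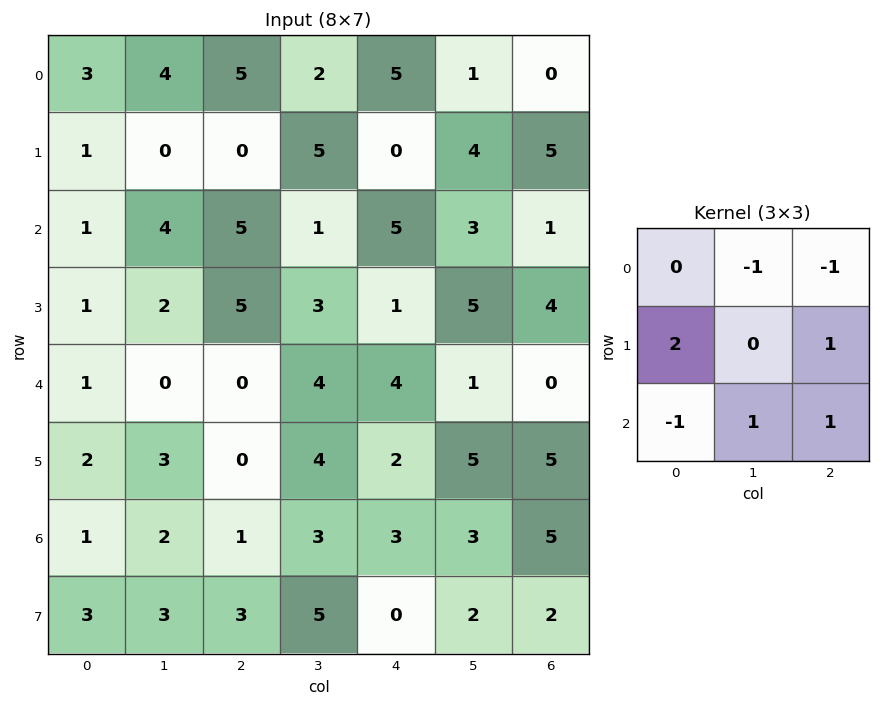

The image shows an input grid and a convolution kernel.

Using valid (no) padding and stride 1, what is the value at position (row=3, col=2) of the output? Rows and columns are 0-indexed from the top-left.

The receptive field on the input at this output position is [5 3 1 / 0 4 4 / 0 4 2]. Elementwise product with the kernel and sum: 3·-1 + 1·-1 + 0·2 + 4·1 + 0·-1 + 4·1 + 2·1.

6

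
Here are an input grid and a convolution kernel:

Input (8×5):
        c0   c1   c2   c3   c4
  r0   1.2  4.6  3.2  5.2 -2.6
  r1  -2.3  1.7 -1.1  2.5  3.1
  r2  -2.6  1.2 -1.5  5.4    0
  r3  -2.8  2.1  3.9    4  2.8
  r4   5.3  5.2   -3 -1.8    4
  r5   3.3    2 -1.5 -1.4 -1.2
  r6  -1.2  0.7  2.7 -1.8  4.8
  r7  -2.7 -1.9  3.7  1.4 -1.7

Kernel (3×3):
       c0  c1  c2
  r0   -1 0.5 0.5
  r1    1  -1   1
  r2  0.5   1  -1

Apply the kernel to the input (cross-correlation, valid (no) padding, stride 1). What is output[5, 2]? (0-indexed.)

The receptive field on the input at this output position is [-1.5 -1.4 -1.2 / 2.7 -1.8 4.8 / 3.7 1.4 -1.7]. Elementwise product with the kernel and sum: -1.5·-1 + -1.4·0.5 + -1.2·0.5 + 2.7·1 + -1.8·-1 + 4.8·1 + 3.7·0.5 + 1.4·1 + -1.7·-1.

14.45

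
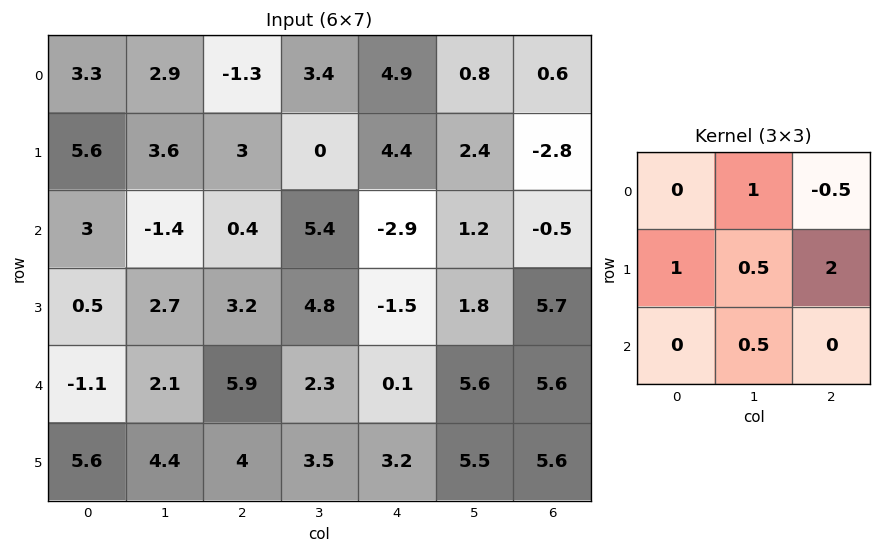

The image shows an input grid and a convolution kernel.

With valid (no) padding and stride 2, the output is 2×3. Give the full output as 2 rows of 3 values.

Output[0,0]: The receptive field on the input at this output position is [3.3 2.9 -1.3 / 5.6 3.6 3 / 3 -1.4 0.4]. Elementwise product with the kernel and sum: 2.9·1 + -1.3·-0.5 + 5.6·1 + 3.6·0.5 + 3·2 + -1.4·0.5.

16.25 15.45 1.1
7.7 10.6 15.05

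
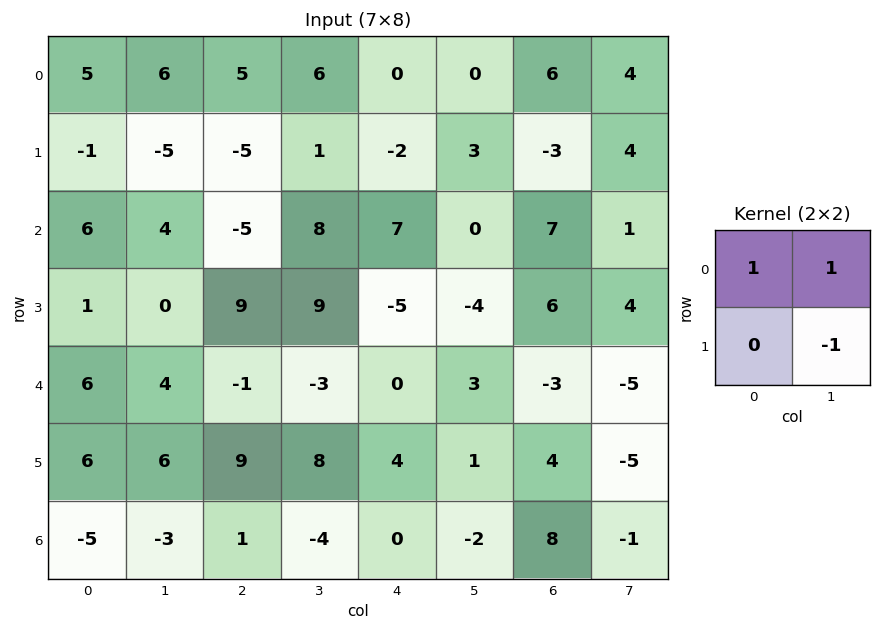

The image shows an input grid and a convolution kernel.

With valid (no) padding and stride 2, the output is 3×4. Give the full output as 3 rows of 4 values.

16 10 -3 6
10 -6 11 4
4 -12 2 -3

Output[0,0]: The receptive field on the input at this output position is [5 6 / -1 -5]. Elementwise product with the kernel and sum: 5·1 + 6·1 + -5·-1.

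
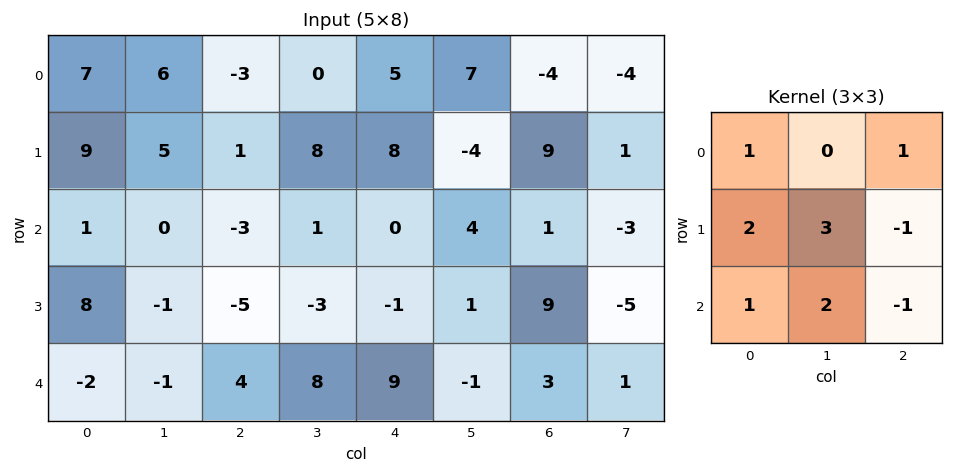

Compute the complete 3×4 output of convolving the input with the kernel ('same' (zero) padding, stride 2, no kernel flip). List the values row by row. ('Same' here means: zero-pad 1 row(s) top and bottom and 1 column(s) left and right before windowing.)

Output[0,0]: The receptive field on the zero-padded input at this output position is [0 0 0 / 0 7 6 / 0 9 5]. Elementwise product with the kernel and sum: 0·1 + 0·1 + 0·2 + 7·3 + 6·-1 + 0·1 + 9·2 + 5·-1.

28 2 36 19
25 -5 -4 35
-6 -2 42 2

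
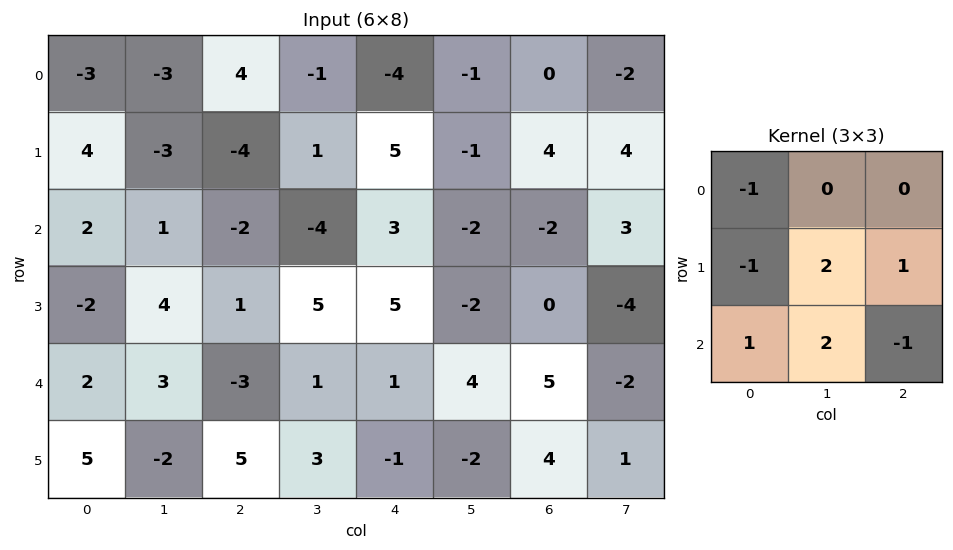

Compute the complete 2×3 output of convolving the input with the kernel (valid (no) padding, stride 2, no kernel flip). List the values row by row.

Output[0,0]: The receptive field on the input at this output position is [-3 -3 4 / 4 -3 -4 / 2 1 -2]. Elementwise product with the kernel and sum: -3·-1 + 4·-1 + -3·2 + -4·1 + 2·1 + 1·2 + -2·-1.
Output[0,1]: The receptive field on the input at this output position is [4 -1 -4 / -4 1 5 / -2 -4 3]. Elementwise product with the kernel and sum: 4·-1 + -4·-1 + 1·2 + 5·1 + -2·1 + -4·2 + 3·-1.

-5 -6 2
20 14 -8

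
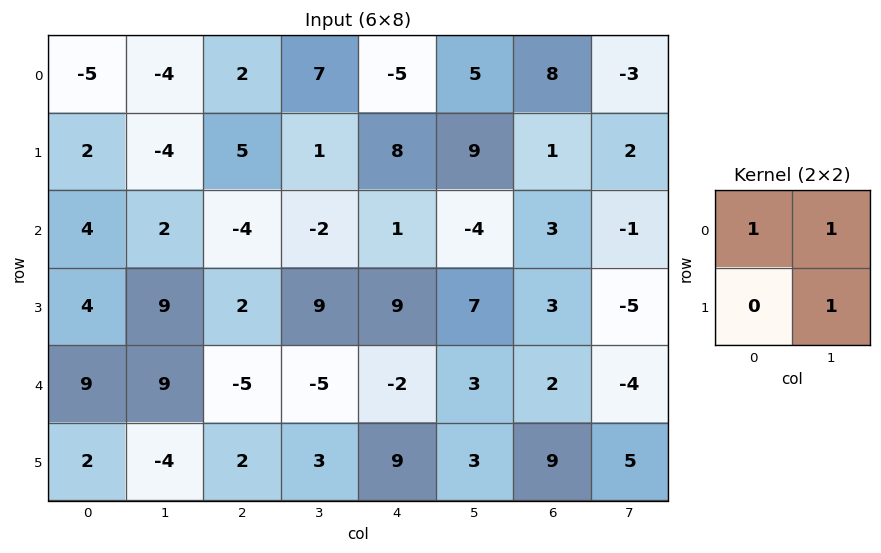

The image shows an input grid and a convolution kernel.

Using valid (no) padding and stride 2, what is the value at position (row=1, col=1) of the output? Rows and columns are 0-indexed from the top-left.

The receptive field on the input at this output position is [-4 -2 / 2 9]. Elementwise product with the kernel and sum: -4·1 + -2·1 + 9·1.

3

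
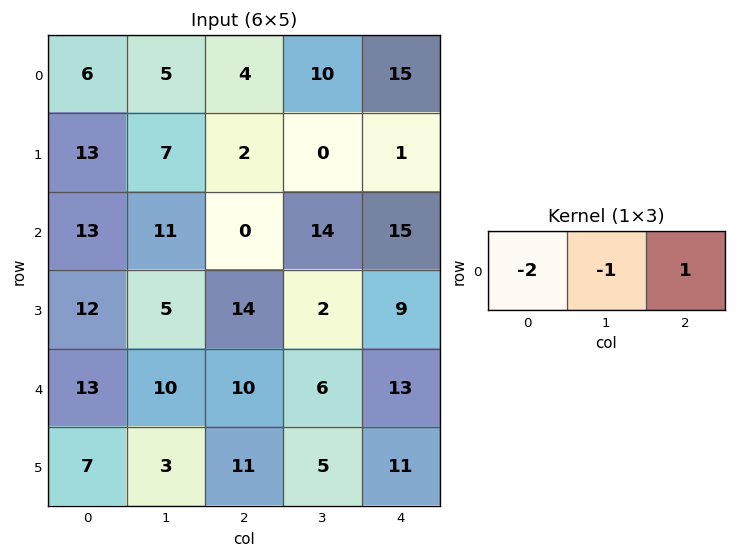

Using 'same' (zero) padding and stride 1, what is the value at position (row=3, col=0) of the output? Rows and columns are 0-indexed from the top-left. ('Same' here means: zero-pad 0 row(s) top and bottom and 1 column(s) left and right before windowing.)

The receptive field on the zero-padded input at this output position is [0 12 5]. Elementwise product with the kernel and sum: 0·-2 + 12·-1 + 5·1.

-7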